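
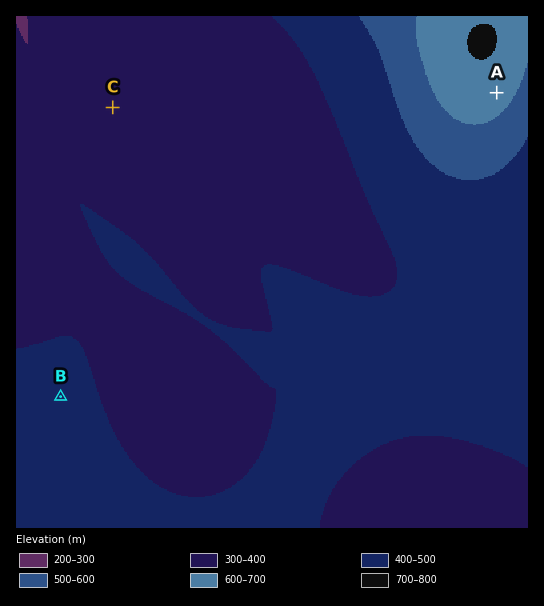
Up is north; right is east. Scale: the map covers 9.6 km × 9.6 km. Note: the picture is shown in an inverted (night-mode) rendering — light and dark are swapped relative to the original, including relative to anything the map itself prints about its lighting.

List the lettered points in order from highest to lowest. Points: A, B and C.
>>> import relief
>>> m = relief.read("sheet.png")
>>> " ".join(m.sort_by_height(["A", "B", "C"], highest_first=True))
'A B C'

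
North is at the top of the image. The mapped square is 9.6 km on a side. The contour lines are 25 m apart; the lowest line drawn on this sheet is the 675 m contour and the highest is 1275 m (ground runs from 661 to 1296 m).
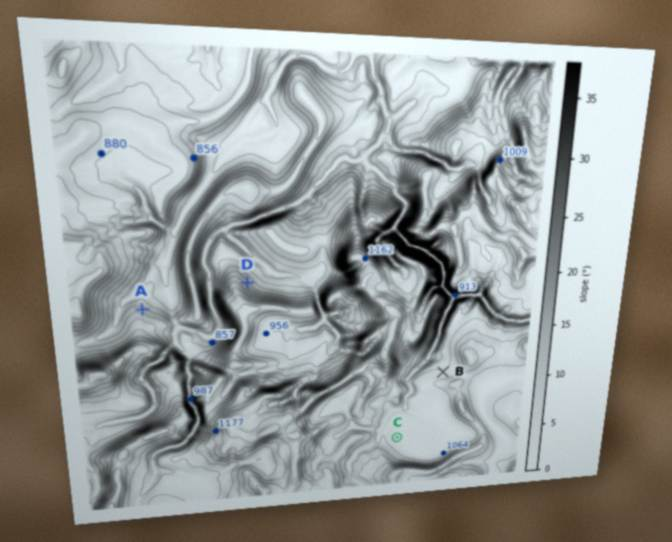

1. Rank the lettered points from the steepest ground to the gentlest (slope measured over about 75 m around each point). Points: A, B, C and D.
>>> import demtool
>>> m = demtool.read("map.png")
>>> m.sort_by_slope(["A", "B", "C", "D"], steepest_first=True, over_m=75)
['D', 'A', 'B', 'C']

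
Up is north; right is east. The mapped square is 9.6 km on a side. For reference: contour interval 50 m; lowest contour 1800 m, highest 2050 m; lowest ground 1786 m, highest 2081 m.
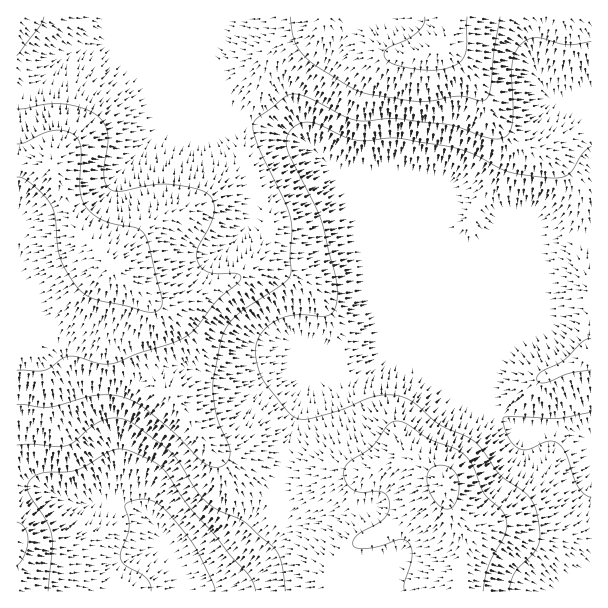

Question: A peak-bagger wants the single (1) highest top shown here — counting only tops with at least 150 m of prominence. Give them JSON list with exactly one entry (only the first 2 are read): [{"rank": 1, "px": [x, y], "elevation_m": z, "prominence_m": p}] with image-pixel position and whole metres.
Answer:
[{"rank": 1, "px": [110, 267], "elevation_m": 2081, "prominence_m": 295}]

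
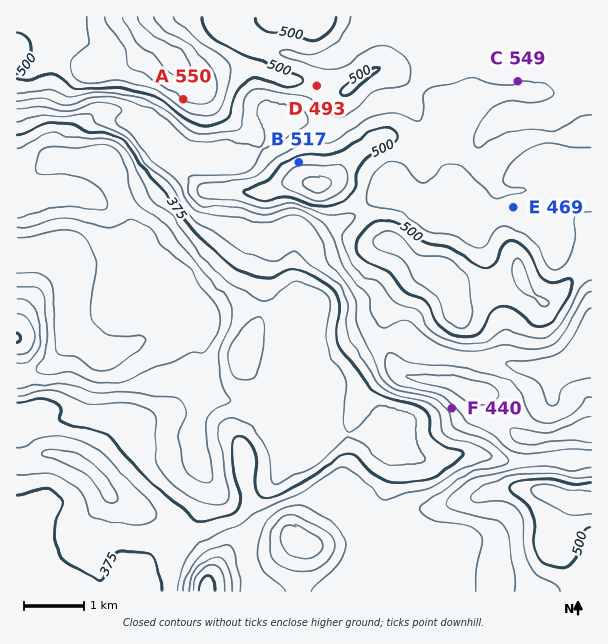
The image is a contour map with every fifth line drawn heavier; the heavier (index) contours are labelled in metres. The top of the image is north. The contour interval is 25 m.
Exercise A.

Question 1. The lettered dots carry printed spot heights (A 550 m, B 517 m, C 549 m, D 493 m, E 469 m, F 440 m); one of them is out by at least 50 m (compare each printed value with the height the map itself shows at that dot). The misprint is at C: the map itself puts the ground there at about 474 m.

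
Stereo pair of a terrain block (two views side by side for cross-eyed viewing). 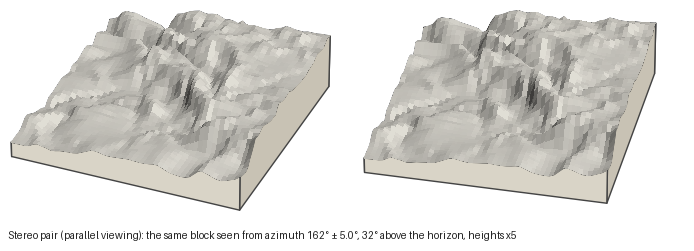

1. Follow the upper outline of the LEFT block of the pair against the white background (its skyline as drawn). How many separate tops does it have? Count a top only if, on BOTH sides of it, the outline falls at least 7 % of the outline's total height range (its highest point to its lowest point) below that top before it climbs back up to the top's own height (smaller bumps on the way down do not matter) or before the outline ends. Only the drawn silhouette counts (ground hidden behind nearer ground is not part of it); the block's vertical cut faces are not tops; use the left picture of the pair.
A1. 2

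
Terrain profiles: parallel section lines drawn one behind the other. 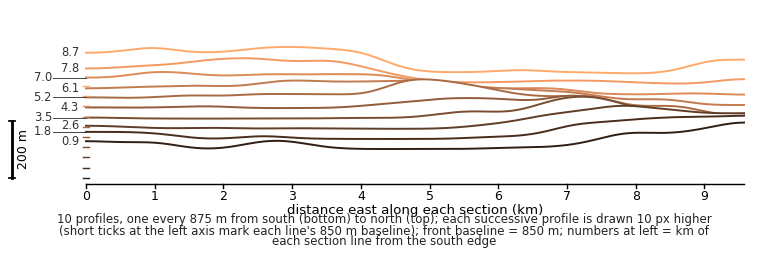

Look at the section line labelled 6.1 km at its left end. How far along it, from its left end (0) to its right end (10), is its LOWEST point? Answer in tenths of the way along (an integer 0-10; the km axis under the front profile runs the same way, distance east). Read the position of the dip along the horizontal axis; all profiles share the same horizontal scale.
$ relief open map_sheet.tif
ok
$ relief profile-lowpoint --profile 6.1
10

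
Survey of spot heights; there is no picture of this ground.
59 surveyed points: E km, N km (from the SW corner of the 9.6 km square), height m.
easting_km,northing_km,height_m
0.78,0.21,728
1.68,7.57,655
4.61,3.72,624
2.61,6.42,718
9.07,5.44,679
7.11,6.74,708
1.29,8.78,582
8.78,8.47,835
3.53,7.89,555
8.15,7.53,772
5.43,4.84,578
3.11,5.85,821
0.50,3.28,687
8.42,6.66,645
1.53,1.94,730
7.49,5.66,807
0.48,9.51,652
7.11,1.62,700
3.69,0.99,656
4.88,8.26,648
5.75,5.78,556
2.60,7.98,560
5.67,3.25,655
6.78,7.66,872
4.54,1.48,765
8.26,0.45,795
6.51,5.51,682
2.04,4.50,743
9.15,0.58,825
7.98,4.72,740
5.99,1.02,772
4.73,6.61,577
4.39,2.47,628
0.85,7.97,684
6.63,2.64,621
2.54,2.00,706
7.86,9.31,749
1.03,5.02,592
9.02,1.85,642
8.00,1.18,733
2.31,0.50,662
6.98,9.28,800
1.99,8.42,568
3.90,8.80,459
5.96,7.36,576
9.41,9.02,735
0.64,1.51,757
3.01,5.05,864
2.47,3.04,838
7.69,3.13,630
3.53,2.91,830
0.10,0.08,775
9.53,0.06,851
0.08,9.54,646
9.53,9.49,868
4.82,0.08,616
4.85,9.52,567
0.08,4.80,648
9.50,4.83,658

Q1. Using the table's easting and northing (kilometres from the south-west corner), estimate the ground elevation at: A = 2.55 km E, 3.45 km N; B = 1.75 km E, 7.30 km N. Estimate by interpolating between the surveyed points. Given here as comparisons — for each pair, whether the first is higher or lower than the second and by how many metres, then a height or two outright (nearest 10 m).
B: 190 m lower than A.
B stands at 640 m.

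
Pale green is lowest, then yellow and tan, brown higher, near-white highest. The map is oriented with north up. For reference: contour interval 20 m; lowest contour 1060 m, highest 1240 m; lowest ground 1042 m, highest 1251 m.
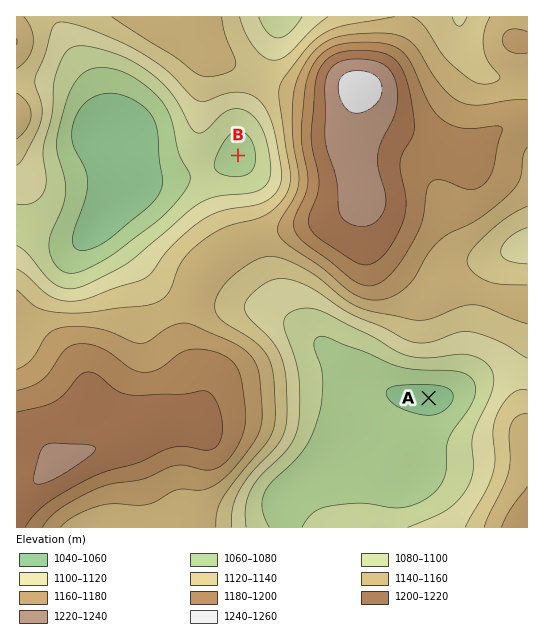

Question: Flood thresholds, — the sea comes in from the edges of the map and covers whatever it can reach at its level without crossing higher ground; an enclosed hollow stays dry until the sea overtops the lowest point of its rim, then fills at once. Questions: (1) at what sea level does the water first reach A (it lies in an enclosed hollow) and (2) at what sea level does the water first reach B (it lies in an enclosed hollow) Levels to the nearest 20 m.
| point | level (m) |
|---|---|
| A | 1080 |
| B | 1100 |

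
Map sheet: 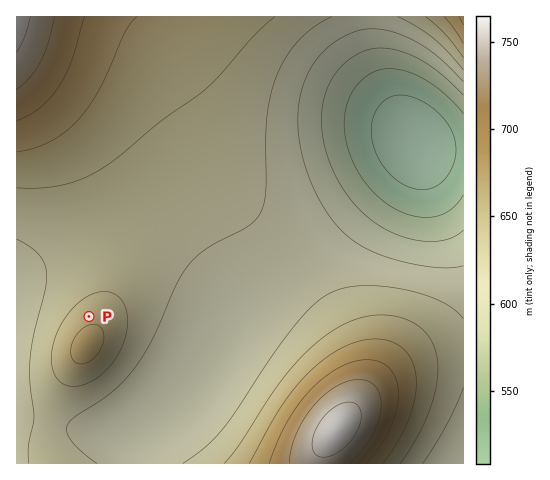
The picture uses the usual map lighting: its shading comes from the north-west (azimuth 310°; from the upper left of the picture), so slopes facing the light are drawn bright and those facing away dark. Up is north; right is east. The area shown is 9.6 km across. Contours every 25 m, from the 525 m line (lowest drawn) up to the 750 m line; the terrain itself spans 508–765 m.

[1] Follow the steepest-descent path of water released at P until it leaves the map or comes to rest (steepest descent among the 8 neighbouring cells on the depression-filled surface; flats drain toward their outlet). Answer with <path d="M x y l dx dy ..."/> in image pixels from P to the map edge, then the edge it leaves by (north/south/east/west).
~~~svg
<path d="M89 316l-30-30-42 0"/>
exit: west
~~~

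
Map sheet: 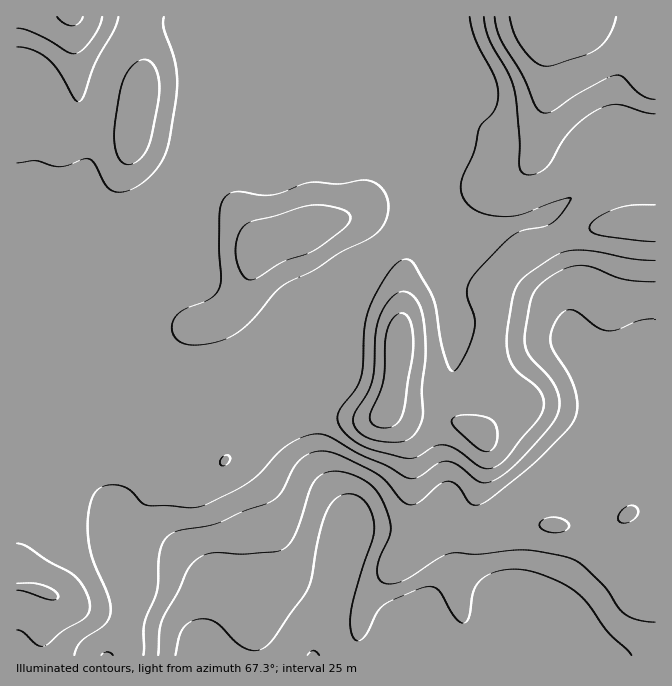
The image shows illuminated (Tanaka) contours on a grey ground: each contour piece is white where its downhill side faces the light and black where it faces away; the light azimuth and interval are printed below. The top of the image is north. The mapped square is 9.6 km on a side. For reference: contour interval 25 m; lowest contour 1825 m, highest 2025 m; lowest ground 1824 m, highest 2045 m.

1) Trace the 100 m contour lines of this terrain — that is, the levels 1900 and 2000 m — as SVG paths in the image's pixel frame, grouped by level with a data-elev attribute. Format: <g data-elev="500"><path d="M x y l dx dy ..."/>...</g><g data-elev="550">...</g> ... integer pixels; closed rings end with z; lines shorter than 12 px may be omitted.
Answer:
<g data-elev="1900"><path d="M101 655l6-3 6 3"/><path d="M143 655l1-30 13-35 3-38 4-10 6-8 10-4 37-6 25-12 30-11 10-9 10-22 6-9 9-6 11-4 9 0 10 3 38 19 12 9 15 19 6 4 6 0 4-2 20-18 10-4 6 2 4 4 12 16 5 2 7-1 12-8 42-34 31-32 8-12 2-13-2-17-7-15-15-23-3-8 2-14 8-13 7-5 7 0 23 17 12 4 10-2 21-9 15-1"/><path d="M548 532l14 0 6-4 1-3-2-3-6-4-7-1-7 1-5 2-3 5 2 3z"/><path d="M620 522l5 1 9-3 4-6-1-6-7-3-6 4-6 6 0 3z"/></g><g data-elev="2000"><path d="M377 427l10 1 8-3 5-5 4-10 9-67-3-21-3-7-3-2-6 1-4 4-7 14-4 50-13 35 2 6z"/><path d="M17 28l17 5 16 8 17 11 8 2 7-4 10-11 7-12 3-10"/><path d="M495 17l2 11 4 12 21 35 13 31 7 6 5 1 5-2 28-19 25-13 10-4 9 2 18 18 13 4"/></g>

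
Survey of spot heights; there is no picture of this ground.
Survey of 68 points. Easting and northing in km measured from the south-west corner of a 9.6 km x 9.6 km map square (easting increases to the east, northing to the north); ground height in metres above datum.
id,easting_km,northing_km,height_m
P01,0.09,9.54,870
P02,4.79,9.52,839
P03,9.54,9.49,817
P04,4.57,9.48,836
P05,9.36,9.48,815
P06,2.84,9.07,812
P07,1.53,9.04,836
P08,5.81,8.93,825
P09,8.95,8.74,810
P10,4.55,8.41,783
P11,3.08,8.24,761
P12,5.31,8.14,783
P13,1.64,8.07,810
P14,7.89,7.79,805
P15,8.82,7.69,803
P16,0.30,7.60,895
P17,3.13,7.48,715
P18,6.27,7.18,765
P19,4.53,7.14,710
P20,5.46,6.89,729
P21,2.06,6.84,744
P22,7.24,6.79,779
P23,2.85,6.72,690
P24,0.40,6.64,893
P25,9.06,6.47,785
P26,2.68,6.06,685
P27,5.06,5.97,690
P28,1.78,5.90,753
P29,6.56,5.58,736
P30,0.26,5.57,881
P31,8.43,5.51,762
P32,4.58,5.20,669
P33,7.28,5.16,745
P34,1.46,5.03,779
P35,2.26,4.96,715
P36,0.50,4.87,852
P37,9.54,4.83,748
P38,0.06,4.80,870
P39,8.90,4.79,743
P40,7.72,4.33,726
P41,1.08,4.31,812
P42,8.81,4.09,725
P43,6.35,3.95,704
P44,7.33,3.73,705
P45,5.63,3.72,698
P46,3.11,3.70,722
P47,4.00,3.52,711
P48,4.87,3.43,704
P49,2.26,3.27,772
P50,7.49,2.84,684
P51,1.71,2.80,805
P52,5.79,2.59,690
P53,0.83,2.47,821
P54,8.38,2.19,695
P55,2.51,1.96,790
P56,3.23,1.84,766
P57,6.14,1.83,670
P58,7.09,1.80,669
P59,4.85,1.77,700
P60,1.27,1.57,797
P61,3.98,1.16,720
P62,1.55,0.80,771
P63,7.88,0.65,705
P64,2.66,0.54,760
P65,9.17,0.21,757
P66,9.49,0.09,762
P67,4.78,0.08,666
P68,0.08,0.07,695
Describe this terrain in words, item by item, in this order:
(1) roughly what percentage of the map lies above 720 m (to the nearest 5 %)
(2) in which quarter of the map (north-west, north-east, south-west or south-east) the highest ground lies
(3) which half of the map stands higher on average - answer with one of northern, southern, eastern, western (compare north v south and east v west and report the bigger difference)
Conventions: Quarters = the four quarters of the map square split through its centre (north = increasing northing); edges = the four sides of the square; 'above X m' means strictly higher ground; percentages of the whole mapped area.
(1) Ground above 720 m makes up about 65 % of the sheet.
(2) Look to the north-west quarter for the highest ground.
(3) Taken as a whole, the northern half is higher than the southern.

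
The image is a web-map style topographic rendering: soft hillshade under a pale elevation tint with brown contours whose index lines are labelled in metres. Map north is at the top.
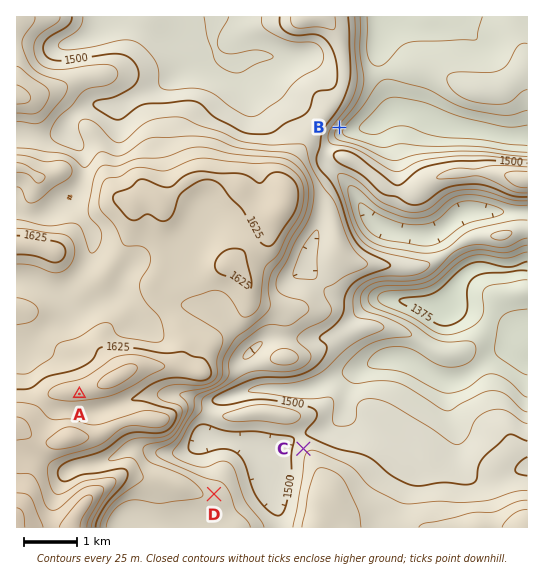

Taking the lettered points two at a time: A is higher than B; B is lower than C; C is lower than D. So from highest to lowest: A D C B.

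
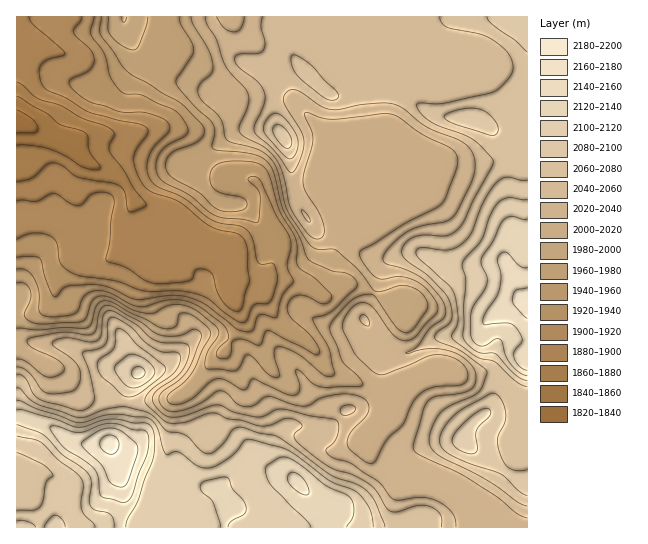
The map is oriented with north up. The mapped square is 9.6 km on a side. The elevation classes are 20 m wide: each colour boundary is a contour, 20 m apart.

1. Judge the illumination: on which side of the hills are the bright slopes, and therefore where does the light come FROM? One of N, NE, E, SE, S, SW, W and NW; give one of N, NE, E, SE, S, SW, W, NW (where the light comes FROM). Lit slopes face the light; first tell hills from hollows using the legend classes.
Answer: SE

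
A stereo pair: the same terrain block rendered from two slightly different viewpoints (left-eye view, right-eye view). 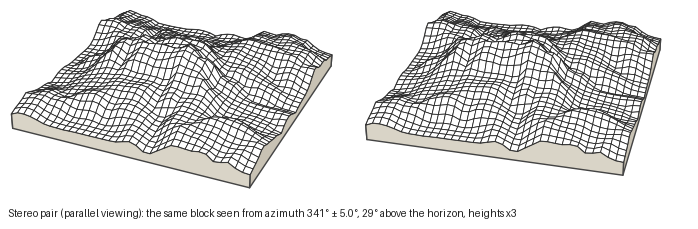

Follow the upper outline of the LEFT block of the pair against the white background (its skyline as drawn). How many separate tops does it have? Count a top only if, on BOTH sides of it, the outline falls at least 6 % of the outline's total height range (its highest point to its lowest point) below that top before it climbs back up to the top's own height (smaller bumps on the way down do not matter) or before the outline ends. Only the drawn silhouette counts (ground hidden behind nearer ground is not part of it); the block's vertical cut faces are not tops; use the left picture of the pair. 2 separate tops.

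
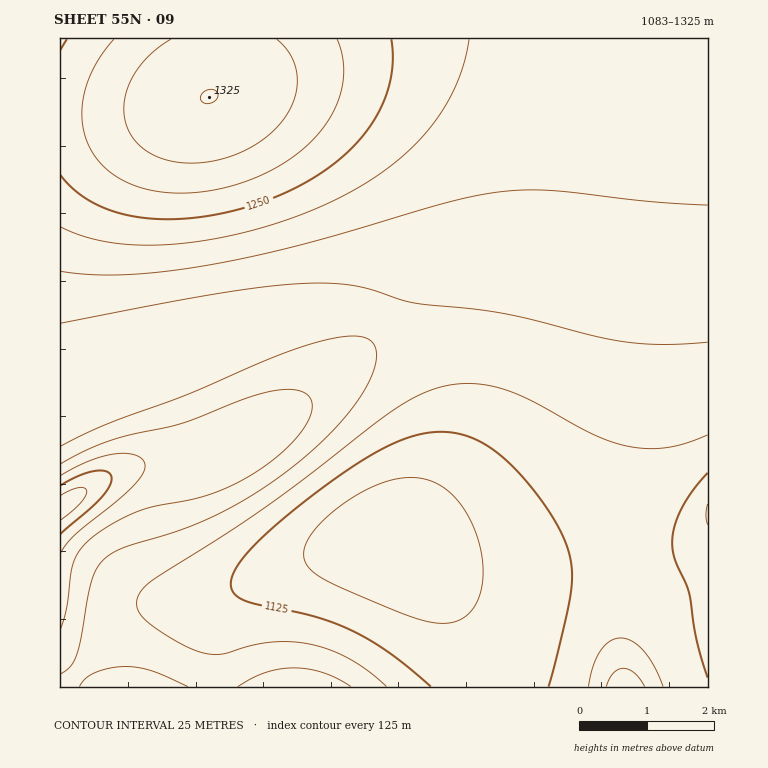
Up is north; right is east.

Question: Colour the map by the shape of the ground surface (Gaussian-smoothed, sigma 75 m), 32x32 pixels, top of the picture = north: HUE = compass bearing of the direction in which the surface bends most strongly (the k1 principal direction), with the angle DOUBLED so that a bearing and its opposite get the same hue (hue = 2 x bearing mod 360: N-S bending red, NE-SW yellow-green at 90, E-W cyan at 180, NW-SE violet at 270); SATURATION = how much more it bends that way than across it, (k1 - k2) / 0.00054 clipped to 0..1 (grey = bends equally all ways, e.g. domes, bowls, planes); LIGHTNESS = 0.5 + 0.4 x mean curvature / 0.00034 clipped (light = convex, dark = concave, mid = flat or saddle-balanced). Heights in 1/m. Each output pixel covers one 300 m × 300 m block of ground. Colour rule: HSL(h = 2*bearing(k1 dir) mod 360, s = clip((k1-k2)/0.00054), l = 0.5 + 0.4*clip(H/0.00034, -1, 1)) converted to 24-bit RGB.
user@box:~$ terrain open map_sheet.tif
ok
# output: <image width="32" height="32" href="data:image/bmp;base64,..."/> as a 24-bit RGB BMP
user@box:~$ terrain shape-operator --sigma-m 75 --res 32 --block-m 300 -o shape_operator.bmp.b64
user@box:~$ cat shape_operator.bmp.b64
<image width="32" height="32" href="data:image/bmp;base64,Qk02DAAAAAAAADYAAAAoAAAAIAAAACAAAAABABgAAAAAAAAMAAATCwAAEwsAAAAAAAAAAAAAQ5x1V5p2bJZvhpR3jI57hIB8dnSBaWuCaHKEcpB8e5R3iZZ6lZV6kod5j3Z2jHF9im2DiGuGhWyGgm+EgXODgXaCf3eBenWBbW2EWmuMS66orex+15JjmkWVfFyJe2+CPqCDTZZ+ZJBxfY9wiIx0g4F3eHV7bG58bYCCcI91eZFzhpJ2kZF3j4N2jXNzim95iG1/h2yChW6DhHGDgnSCgXeBf3iAeneAcXaCZIKLWap4pdBgu3hTk1Z9hWaGf3OBRZ+ZS4+KYId0d4lrhYptg4NveXhyb3V2bIZ0bY1ud45wg45yjY1zjIBzinJxiG92h217hW1/hG+Ag3KAgnV/gXh/gHl/e3p/dX2BbomCZZ9loLFio3hejWV1hW+AgXaAVIOYT3aFYXx1doNog4hmgoNneXtqbH5qaIlpbItpdYtsf4tviYlxiH5xhnNwhW90hW55hG98g3F9gnR9gXZ9gHl9f3p9fHx+eYF+c4h5eZZtmJ1qlXxqiW91hHV/gnmBYGCOVVh/ZW9ze39mhYdigoRidYFlaodkaIlja4lkcYlneohqgoVthH5vg3Vwgm9ygnB2gnF5gnN7gXV7gXd7gHl7f3t7f398eoF6eYd2gY9ykZJxjYFyhXh3gnuDfnuFZ19zZld4dGd3f3hthoRpgodod4hlb4hhaoleaYhebYdhc4VkeYNpgIBtf3hvf3Jwf3F0gHJ3gHR5gHZ6gHh6gHp6gH17gIB8foN6f4d4hYx2jY10ioZ2g4V7eoeGd4OQVmNKVGRgZ3FxfnhyiH9wiodshIpneIphb4ldaohaaYdba4RfcIFjdn5pe3xue3dxfHRzfXR1fnZ3f3d4gHp5gHx6gX97gYJ7gYR7goZ5hol4i4p3i4t2gIx1b5J4Zp6WbnxGO25LTXlian1whXx2jn1zjoVuiYxoeotib4lcaIdaZYRbZ4Fea35kcHtpdXpveXpze3h1fXl3fnp4f3x6gX57gYF7goN7goR7g4Z6h4h5ioh4jYp3jJNydp5jS6te9qXfTZClPI+EUoqEcn6Gj3qFlXh6koB1jo1ve4pnbYdhZIRdYIFdYX5gZXxlantqcHpvdXt0enx3fX15f396gYF7gYJ7goN7goR7hIV7hoZ6iIV6jIZ4l45zpKdkfrhA/8zy+sz/Z1fXRnatXHebf3SYoHucoX2PmH2AjYd6e4dyaoVpY4NmYYBnYn5qZn1ta31wcH1zdH11eH53fH95foF6gIJ7gYN7goR7g4V7hYV7hoR7ioJ7lYJ3qohuw51Wwa1Z/qPW/ZT/mWDcWVW6bGaqlXersX+xroKkoYOYkYKPfIaHcIV+aYN5ZYF2ZYB2aH92bH92cX93dX94eIB4fIF6foJ7gIN8gYR8g4V8hIV8hYR9hoF9jn17onZ1wW1sN48rqq5H02uP3G/UoGTIe2S2hnGvo321uoS9u4e5qYOtlH+ffXmTcX2MbIGHaYSFaYOBa4J+b4F8c4F7doF6eYJ6fIN7foN8gIR8goR9g4R9hIR9hIJ+h359knqArXWIO4k6TYw4h5ZMpmRjrWuhlGyphXGlkHqnqIKxvYa9voO/rn61mXqog3WccHCTbXiMbH2IbIGFb4SEcoOAdYN+eIN9eoN8fYN8f4R9gYR9goN+goN+g4J+g4B/h36AlHuHWIZYUYdLWohIc4lTiYRmiXJ5hHiLhXyPlYCYpoGgs3+quH2zr3mznHaqiXKfeHCWb3KPb3mKcH6Hc4KFdYSDeIOAeoN+fIN9foN9gIN+gYN+goN+goJ/goF/gn9/hn6Cb4NrZoRhX4VYYYVUaYVYcoNhdoFreoFzhoV5j3t8nXuJqHmWrHehqnWpnHOkjHKcfnGVdHGPcneKdH2HdoGFeISEeoOBfIN/fYN+f4N+gIN/gYJ/gYJ/gYF/gYCAgn+AfYF0doJub4JnaYNgZoRbZ4RaaoRdb4RhdoVmg4hsjYJxlXR0nHSDoHSQoHOZmnOcjHOWgXSReXWMdniIeH2GeoGEe4OEfIOBfoOAfoN/f4J/gIJ/gYGAgYGAgYCAgYCAgoB2gYJ0e4FwdYJqb4Jka4NfaYNcaoRcboVddoZggYhli4Vrj3pvk3F1lXOClXSLk3SRi3WQgneMfXiJeXqGe36FfIGEfYODfoOBf4KAf4KAgIGAgIGAgYGAgYCAgYCAhHx2g351goBzf4JweYJsdIJob4NjbYNfbYRdcIVedoZgfodkiIdpiX5ui3ZxjHR5jHaCi3eIh3mJgnqHfnuGfHyEfX+DfoGDfoKCf4KBf4KAgIGAgIGAgICAgYCAgYCBhnl2hXp1hHx0g39zgoJxfYJud4Jqc4NncINjb4RhcYVhdYVje4VmgoVqhYJvhXxzhnh3hnl9hXuChHyFgX2Ef32Dfn+DfoCCf4GCf4KCgIGBgIGBgIGBgICBgICBgICBh3Z2h3h1hnl1hXx0hH90g4JzfoNweYNudYNrcoRocIRmcYRmdIRoeIRqfINugINygoF2gn55gXx8gX2AgX6Bf36Cf3+Cf4CCf4GCf4GBgIGBgIGBgICBgICBgICBgICBiHZ4iXZ2iHd2h3p2hn12hYB2hIR1foNzeYNxdYRvcoRtcIRscIRscoRtdINveINyeoJ1fYF4foB7f4B9f4B/f4CAf4CBf4CBf4GBgIGBgIGBgICBgICBgICBgICBgH+BinZ8ind6ind5iXh3iHt4hn95hYJ5goR4fIR3d4R0c4RycYVxcIVxcIVxcYRycoN0dYN1d4J4eoF6fIF8fYF+foGAf4GBf4GBf4GBf4GBgICBgICBgICBgICBgICBgH+Bi3eBi3h/i3l+i3p9int7iH58hoF9hYV9f4R8eoV5d4V5dYZ6c4Z6c4Z6c4V6c4V6dYR7d4N8eIN9eoJ+fIJ/fYGAfoGAfoGBf4GBf4GBgICBgICBgICBgICBgH+BgH+BjHmGjXqFjXuEjXyDjH6Cin+BiIGBhoSCgoWBfoaAe4eAeIeBdoiBdYeBdIeBdIaAdYaAdoWAeISAeYOAe4OBfIKBfYKBfoGBf4GBf4GBf4CBgICBgICBgICBgH+BgH+BjXqLjnuKjn2Jjn6JjoCIjYKHi4OHiIWHhYaHgoeHfoiHe4mHeImHdomHdYiGdYiGdYeFdoaEd4WEeYSDeoODe4OCfIKCfYGBfoGBf4CBf4CBf4CAf3+AgH+AgH+BgH+Bi3uNjn2Oj36PkICOkIKOj4SNjoWNi4aMh4aLhIeKgYiKfoiKe4iKeIiKd4eKdoeJdoaIdoWHd4SFeIOEeoOEe4KDfIGCfYGCfoGBfoCBf4CBf4CAf3+AgH+AgH+AgH+Ah3yNin6PjYCQj4KRkYOSkYWSkIaRjYeQioaOhYWNgoWNf4WMfYWMeoWLeISKd4OJdoOId4KHd4KGeIGFeoGEe4GDfICCfYCCfoCBfoCBf4CBf3+Af3+Af3+AgH+AgH+AgnyMhn6OiYGQjIORj4WSkIaTkIeTjoeSjIeRiIWQhIOPgYKOfoKNe4GMeYGLeICKd4CJd3+HeH+GeH+FeX+Ee3+DfH+CfX+CfX+Bfn+Bf3+Bf3+Af3+Af3+AgH+AgH+AfnyLgX+NhYGOiYOQjIWRjoeSj4eTj4eTjoeSi4aRiISQhIGPf3+OfH2Nen2LeXyKeHyJeHyHeH2GeX2Fen2Ee36DfH6CfH+CfX+Bfn+Bfn+Af3+Af3+Af3+Af3+AgH+AfICKfoGLgYGMhYSNiYaPjIeQjoiRj4eSj4eSjYWSi4SRiIGQhH+OgH2NfXuMenmKeHmJeHmHeHqGeXuFenyEe3yDfH2CfH6BfX6Bfn6Bfn+Af3+Af3+Af3+Af3+AgH+Ae4OIfYSJgIWKg4aLhYaLiYeNjIiOj4ePj4aQj4WQjYOQi4GPiH+OhX2NgXuLfnqKfHmIe3iHenmGenmFenqEe3uDfHyCfH2BfX6Bfn6Bfn6Af3+Af3+Af3+Af3+AgH+AeoaHfIeIfoiIgYiIhIiIh4eJioeJjIaKjYWLjoSMjoKNjoCOi36NiHyMhXuLgnqJgHmIfnmHfXmGfHmEfHqDfHuDfHyCfXyBfX2Bfn6Bfn6Af3+Af3+Af3+Af3+AgH+A"/>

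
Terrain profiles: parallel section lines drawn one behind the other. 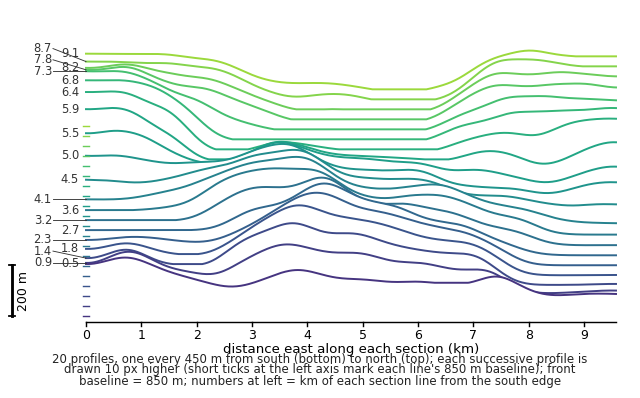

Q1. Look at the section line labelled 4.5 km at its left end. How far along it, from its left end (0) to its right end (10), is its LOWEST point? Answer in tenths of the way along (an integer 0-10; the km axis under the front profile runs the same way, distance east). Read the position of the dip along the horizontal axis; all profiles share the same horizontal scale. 9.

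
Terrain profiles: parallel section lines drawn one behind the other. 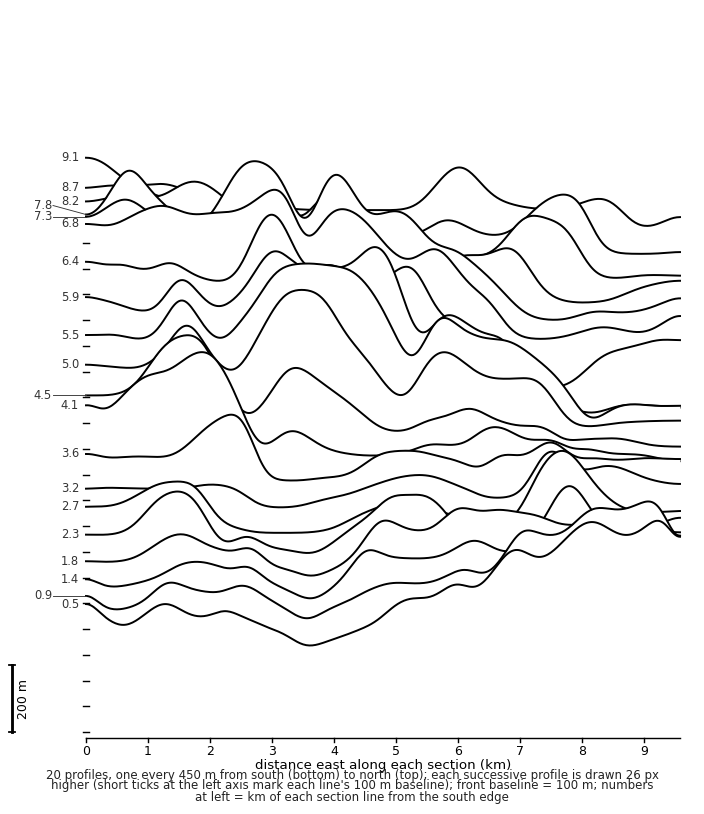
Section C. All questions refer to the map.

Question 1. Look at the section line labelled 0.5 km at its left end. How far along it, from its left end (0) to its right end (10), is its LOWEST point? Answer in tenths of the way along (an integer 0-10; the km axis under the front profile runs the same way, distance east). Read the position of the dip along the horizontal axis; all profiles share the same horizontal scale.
4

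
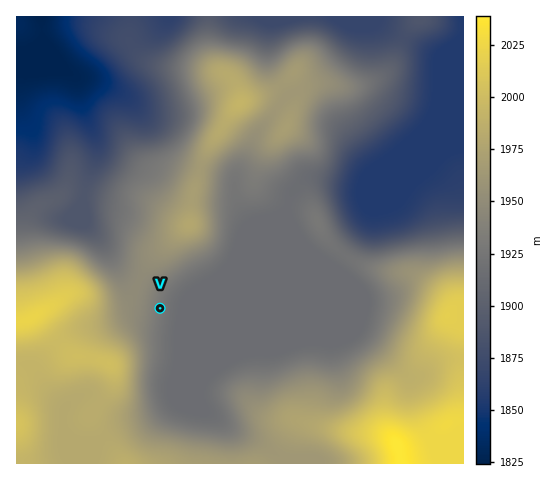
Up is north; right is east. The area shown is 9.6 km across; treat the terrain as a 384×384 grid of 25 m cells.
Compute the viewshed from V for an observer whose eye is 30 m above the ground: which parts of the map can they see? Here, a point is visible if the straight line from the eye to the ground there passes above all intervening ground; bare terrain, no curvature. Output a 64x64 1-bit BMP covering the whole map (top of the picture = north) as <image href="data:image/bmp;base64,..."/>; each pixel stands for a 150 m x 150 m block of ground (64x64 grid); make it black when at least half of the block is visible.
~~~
<image width="64" height="64" href="data:image/bmp;base64,Qk0+AgAAAAAAAD4AAAAoAAAAQAAAAEAAAAABAAEAAAAAAAACAAATCwAAEwsAAAIAAAAAAAAA////AAAAAAAAAf///AD+AAAD///4APwAAAP///gAfAAAA///+Af8AAAD///4H/wAAAH///x//HAAAP/////8/AAA//////h+AAD/////+D8AAP////f4HwAA////9/gfAAD/////+D8AAf/////8fwAB//////+fAAP//////94AD////////gA////////+AH////////4Af////////B4////////4Dz////////gH////////+AP////////8AH////////wAf////////gB+///////8AHx///////wA+H///////ADwf/////8MAGA/////HwAAAB////4DAAAAD/H/+AAAAAAP4f/wAAAAAAfA//AAAAAAAAD/4AAAAAAAAH/gAAAAAAAAf+AAAAAAAAB/wAAAAAAAAD/AAAAAAAAAP8AAAAAAAAA/wAAAAAAAAB/gAAAAAAAAH/AAAAAAAAAf8AAAAAAAAB/gAAAAAAAAH8AAAAAAAAAPgAAAAAAAAA4AAAAAAAAABAAAAAAAAAAEAAAAAAAAAAAAAAAAAAAAAAAAAAAAAAAAAAAAAAAAAAAAAAAAAAAAAAAAAAAAAAAAAAAAAAAAAAAAAAAAAAAAAAAAAAAAAAAAAAAAAAAAAAAAAAAAAAAAAAAAAAAAAAAAAAAAAAAAAAAAAAAAAAAAAAAAAA=="/>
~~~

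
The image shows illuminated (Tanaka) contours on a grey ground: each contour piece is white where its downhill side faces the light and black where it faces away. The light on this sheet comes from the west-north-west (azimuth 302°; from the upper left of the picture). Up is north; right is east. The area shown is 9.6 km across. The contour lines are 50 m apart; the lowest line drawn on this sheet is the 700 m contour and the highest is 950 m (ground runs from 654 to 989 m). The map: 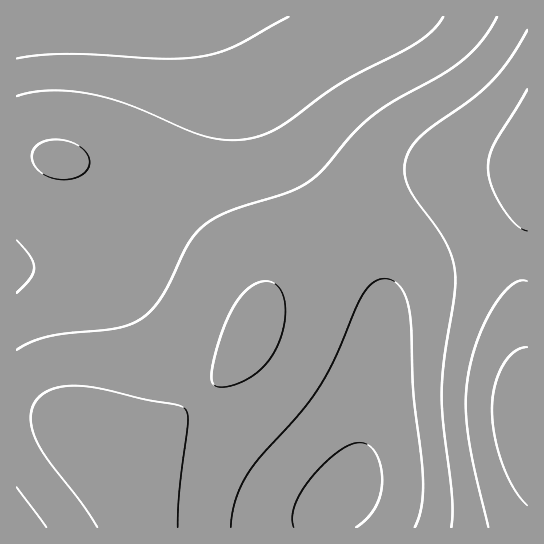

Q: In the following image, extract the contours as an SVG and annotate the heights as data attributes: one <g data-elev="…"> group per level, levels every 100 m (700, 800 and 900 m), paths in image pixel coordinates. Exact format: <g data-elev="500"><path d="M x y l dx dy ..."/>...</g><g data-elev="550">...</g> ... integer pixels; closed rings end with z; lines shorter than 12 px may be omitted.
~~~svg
<g data-elev="700"><path d="M289 17l-55 30-16 6-18 4-38 2-96-5-27 1-22 3"/></g><g data-elev="800"><path d="M231 527l4-26 12-27 12-16 37-40 18-23 19-33 29-67 11-12 5-3 7-1 9 2 8 8 5 13 3 15 3 76 10 89-2 25-6 20"/><path d="M17 487l29 40"/><path d="M58 179l13 0 12-5 6-8 0-9-7-9-12-6-15-3-13 3-6 4-3 5-1 6 1 6 4 6 6 5z"/><path d="M497 17l-14 22-17 18-21 16-51 28-21 14-18 16-30 37-15 13-23 12-61 20-23 13-8 8-7 11-27 53-9 12-10 8-12 6-13 4-51 5-20 4-16 5-13 8"/></g><g data-elev="900"><path d="M527 281l-8 0-8 4-9 10-9 13-16 33-9 36-2 26 2 31 6 35 14 58"/><path d="M527 89l-33 54-4 12-2 12 3 19 10 20 14 18 7 5 5 2"/></g>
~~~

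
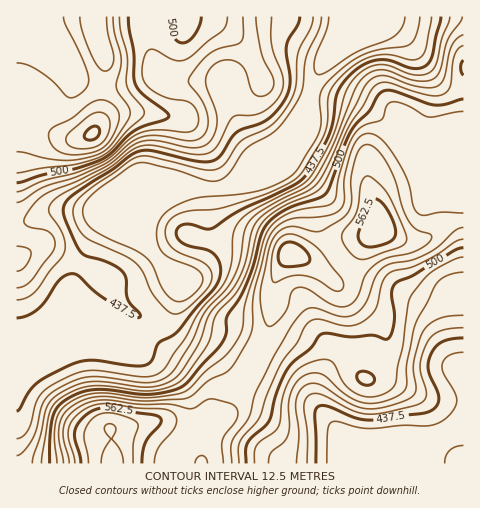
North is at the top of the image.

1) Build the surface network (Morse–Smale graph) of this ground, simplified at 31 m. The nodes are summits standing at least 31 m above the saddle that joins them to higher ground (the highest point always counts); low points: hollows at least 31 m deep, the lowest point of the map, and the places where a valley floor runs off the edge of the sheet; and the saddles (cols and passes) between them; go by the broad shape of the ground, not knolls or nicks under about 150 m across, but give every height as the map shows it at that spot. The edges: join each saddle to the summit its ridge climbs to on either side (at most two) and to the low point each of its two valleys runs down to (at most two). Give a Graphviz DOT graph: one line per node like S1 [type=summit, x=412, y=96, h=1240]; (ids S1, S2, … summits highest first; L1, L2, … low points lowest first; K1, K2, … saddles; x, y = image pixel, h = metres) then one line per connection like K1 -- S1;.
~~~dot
graph terrain {
  S1 [type=summit, x=113, y=461, h=592];
  S2 [type=summit, x=381, y=227, h=574];
  S3 [type=summit, x=92, y=133, h=565];
  L1 [type=low, x=354, y=36, h=396];
  L2 [type=low, x=383, y=449, h=419];
  K1 [type=saddle, x=243, y=386, h=531];
  K2 [type=saddle, x=382, y=361, h=496];
  K3 [type=saddle, x=17, y=334, h=436];
  K1 -- S1;
  K1 -- S2;
  K1 -- L1;
  K1 -- L2;
  K2 -- S1;
  K2 -- S2;
  K2 -- L2;
  K3 -- S1;
  K3 -- S3;
  K3 -- L1;
}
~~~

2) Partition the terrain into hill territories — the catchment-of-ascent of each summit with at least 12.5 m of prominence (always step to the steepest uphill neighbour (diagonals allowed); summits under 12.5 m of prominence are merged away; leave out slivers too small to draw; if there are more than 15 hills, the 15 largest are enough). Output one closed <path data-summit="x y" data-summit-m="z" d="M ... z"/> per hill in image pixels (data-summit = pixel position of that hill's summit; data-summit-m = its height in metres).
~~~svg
<path data-summit="113 463" data-summit-m="592" d="M175 302l-7 18-20 16-14-3-118 1 1 130 447-1 0-70-16-26-49 0-13-3-21-12-16 0-8 2-16 17-8 20 1 14 9 13-11-10-7-4-37-5-38-18-15-20-11-11-26-14-7-8-1-15z"/><path data-summit="92 133" data-summit-m="565" d="M335 16l-188 0 0 13 4 26 5 15 5 6-7 0-31 10-25 0-20-6-14-19-30-29-8-14-9-2-1 206 12-1 25-10 38 0 53-22 76 0 17-6 8-15 21-21 10-5 11-10 22-30 5-20 17-37 5-21z"/><path data-summit="291 255" data-summit-m="572" d="M308 102l-21 30-11 10-10 5-21 21-8 15-12 5-19 1 3 53-6 17-10 15-28-9 13 29-4 19 1 15 7 8 26 14 11 11 11 16 7 7 35 15 37 5 13 10-5-12 2-19 12-20 10-9 8-2 16 0 21 12 13 3 49 0 15 26 0-10-27-70-10-9-17-9-39-15-19-11-14-14-11-16-7-16-1-19-3-9-12-16-13-12 20-51 0-12z"/><path data-summit="381 227" data-summit-m="574" d="M315 79l-6 19 1 18-20 51 22 23 6 14 0 13 4 13 17 26 19 18 51 21 17 9 10 9 27 73 1-240-58-8-43-33-42-17-4-3z"/><path data-summit="17 258" data-summit-m="478" d="M192 189l-48 0-53 22-38 0-25 10-11 1-1 111 127 1-17-8-29-22-23-21 0-4 21-44 7-9z"/><path data-summit="95 17" data-summit-m="548" d="M146 16l-121 1 9 15 30 29 14 19 20 6 25 0 31-10 7 0-5-6-5-15z"/>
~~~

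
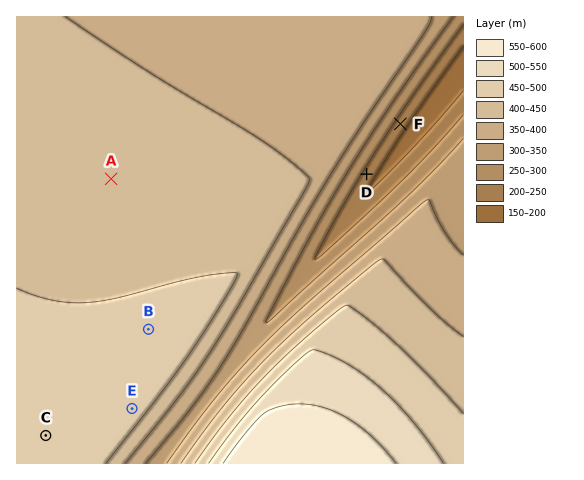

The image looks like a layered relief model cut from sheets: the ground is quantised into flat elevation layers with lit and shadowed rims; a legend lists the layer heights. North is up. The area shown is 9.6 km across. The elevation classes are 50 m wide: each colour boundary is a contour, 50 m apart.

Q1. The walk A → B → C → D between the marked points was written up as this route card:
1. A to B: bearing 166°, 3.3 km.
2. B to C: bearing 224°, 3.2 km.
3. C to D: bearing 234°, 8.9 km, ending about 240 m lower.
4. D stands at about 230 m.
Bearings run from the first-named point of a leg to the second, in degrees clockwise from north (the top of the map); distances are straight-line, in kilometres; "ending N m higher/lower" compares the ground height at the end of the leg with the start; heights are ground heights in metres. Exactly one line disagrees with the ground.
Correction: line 3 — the bearing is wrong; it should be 051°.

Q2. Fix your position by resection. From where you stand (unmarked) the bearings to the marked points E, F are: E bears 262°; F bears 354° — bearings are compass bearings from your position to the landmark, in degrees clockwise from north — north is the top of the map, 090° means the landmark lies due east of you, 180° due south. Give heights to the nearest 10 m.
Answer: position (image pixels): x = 426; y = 367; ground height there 450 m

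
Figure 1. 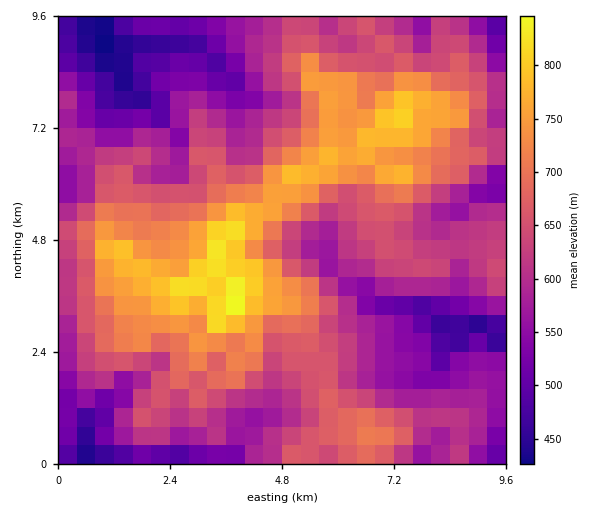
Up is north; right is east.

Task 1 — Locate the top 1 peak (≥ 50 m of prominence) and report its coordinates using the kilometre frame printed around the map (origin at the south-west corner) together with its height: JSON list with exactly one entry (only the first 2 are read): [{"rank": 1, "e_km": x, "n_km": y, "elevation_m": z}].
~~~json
[{"rank": 1, "e_km": 3.59, "n_km": 3.24, "elevation_m": 865}]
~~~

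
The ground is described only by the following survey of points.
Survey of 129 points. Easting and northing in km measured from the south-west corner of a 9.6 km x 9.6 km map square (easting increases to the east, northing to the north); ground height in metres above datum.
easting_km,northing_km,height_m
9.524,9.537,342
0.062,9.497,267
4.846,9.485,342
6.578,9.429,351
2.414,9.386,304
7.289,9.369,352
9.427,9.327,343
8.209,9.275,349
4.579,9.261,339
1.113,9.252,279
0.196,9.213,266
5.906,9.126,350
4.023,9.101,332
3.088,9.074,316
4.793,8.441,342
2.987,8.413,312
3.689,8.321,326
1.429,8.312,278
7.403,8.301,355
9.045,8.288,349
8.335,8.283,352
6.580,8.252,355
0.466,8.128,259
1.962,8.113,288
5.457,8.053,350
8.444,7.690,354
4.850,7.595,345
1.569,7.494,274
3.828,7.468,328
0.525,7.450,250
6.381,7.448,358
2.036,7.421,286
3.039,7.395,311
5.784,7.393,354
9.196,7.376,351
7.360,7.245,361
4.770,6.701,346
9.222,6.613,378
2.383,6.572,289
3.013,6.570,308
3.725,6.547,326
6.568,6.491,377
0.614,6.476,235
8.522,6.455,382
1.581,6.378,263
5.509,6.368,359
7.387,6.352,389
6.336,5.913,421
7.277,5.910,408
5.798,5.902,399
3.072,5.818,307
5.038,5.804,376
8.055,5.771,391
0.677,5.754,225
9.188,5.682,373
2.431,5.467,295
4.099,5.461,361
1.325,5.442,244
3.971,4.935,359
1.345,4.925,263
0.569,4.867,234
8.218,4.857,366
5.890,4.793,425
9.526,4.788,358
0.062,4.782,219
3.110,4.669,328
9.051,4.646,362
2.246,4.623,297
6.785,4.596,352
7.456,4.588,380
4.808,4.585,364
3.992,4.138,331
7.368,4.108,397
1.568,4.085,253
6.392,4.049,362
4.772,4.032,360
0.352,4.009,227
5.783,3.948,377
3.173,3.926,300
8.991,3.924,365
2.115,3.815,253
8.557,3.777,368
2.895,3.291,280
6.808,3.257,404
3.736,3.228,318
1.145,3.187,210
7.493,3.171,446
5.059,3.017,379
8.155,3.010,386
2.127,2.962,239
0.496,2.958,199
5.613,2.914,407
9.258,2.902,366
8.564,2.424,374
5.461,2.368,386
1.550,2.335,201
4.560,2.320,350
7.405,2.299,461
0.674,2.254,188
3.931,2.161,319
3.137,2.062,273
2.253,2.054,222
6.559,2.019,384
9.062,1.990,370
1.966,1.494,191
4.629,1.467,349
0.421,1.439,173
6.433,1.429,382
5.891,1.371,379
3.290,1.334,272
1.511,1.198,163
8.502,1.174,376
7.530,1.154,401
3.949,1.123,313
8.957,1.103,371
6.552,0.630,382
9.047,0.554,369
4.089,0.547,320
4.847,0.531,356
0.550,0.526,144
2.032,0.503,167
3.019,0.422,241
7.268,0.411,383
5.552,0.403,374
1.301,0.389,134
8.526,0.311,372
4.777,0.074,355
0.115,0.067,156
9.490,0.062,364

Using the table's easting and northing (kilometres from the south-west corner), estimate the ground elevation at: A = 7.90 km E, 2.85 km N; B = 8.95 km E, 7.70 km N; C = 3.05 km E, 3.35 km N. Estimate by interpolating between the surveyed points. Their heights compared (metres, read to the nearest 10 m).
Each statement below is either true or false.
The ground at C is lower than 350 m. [true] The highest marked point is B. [false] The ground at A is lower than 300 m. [false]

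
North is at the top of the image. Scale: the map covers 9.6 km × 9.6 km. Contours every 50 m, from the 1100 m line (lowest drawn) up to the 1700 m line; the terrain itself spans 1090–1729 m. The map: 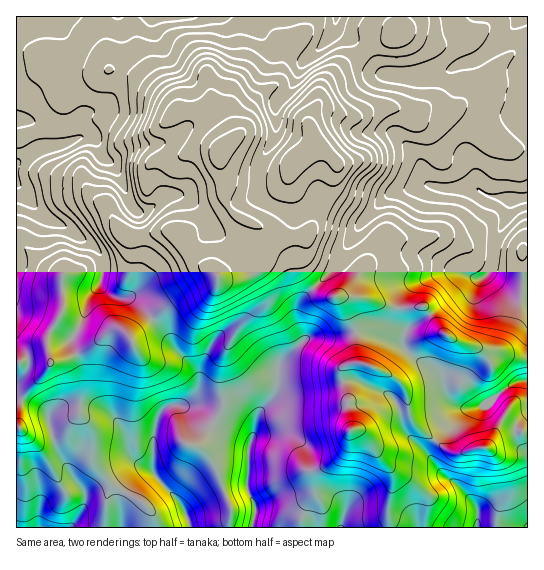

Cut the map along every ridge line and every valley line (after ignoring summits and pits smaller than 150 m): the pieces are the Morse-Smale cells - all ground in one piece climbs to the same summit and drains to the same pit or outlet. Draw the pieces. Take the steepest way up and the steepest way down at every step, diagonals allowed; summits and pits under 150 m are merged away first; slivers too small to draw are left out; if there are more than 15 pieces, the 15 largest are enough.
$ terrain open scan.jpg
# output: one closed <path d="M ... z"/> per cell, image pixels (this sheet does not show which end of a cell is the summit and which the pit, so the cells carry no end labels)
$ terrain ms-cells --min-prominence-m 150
<path d="M267 229l-2 1 2 12-3 21-7 9-18 7-21-2-4 6-33 13-24 17-27 24-7-6-8-2-6 3-19 16-23 11-16 4-4-7-12 0-19 7 1 165 372 0-1-23 5-24-1-8-23-34-8-8-8-2-2-3-3-29-5-15-2-12 4-5 9-2 16 2 27 14 8 11 4 25 7 11 38 27 8 0 13-5 11 0 9-13 7-6 26 2-1-72-13-2-19-6-9 0-39-15-10-10-12-19-30 1-32-11-38-1-17-14-7-11 0-16 7-18-23 0z"/><path d="M399 16l-382 0-1 346 3 1 16-7 14 1-2-16 11-22 15 12 20 9 8-1 13-10 7 0 9 8 27-24 24-17 33-13 3-4 0-4 23-21 12-29-15-9-12-14-1-27-5-16 0-8 21-17 4-7 3-14 6-11 20-15 5 1 17 17 14 19 3-11 7-11 1-11 4-8 15-15 18-9 18-15 20-7 4-3 1-7z"/><path d="M527 16l-126 0-2 18-4 3-20 7-18 15-18 9-15 15-4 8-1 11-7 11-3 11-14-19-17-17-5-1-11 6-14 17-4 17-4 7-21 17 0 8 5 16 1 27 12 14 15 9-12 29-23 23 4 2 18 0 22-10 3-6 3-21-2-14 10 7 10 2 22-1-6 19 0 16 7 11 11 11 10 4 34 0 32 11 30-1 12 19 10 10 39 15 9 0 19 6 13 2z"/><path d="M361 363l-16 2-4 5 0 5 7 22 0 13 4 19 9 2 8 8 23 34 1 8-5 24 2 23 138-1-1-95-25-3-7 6-9 13-11 0-13 5-8 0-38-27-7-11-4-25-8-11z"/><path d="M59 319l-8 11-4 11 4 22 26-8 13-7 10-9-7 1-14-5z"/>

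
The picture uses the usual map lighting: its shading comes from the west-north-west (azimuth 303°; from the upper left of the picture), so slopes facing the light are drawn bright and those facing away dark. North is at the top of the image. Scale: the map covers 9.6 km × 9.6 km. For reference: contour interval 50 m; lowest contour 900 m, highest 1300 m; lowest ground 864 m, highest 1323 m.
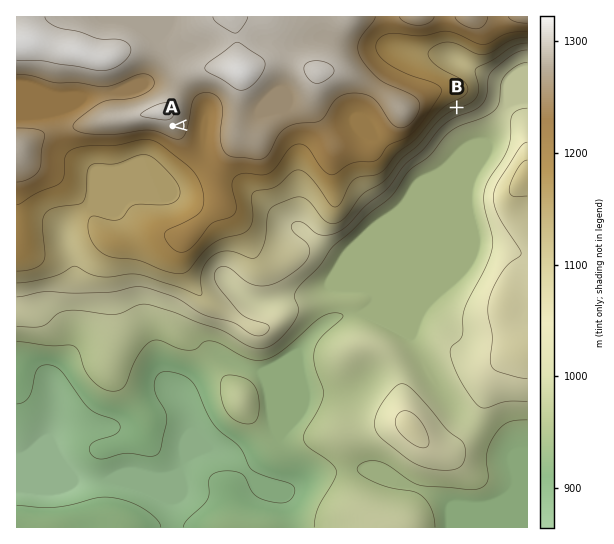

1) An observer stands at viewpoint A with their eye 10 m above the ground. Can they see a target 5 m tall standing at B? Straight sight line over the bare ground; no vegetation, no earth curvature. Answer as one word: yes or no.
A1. no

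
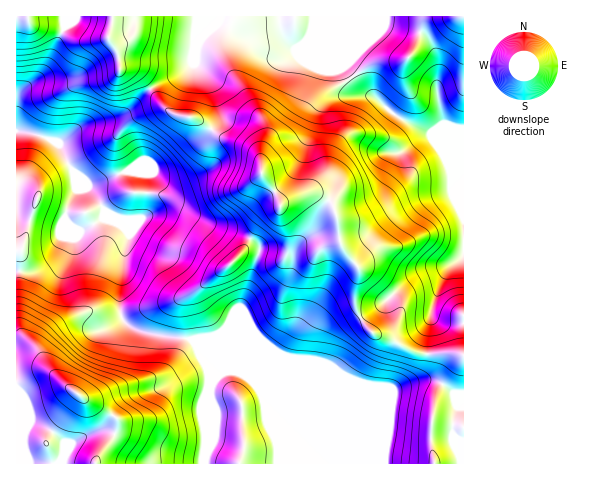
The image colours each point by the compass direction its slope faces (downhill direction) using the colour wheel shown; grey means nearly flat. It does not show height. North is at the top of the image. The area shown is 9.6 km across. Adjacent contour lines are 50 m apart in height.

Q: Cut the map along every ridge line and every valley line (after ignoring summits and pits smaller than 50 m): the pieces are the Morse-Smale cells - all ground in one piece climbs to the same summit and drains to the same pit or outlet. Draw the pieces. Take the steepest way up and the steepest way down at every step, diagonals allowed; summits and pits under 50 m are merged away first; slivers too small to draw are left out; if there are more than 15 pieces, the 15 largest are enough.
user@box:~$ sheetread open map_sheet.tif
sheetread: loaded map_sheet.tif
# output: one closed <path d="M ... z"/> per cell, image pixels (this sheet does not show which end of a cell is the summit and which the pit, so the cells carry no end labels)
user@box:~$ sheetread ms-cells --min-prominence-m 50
<path d="M151 88l-28 27-36 9-26 18-6 0-24-9-15-1 0 139 18 1 13-6 7-7 6-9 7-29 6 6 9 4 19-11 4-9 24 23-9 54 0 24 3 9 8 7 12 4 47 7 16 19 29 12 14 8 7 7 7 13 3 16 11 30 1 20 185 0 1-108-8-3-38 0-25-13-19-7-9-8-9-18 0-21 3-17-19-26-2-22-6-18-13-9-13-1-26 11-3-9-15-20-1-14-8-11-35-15-22-16-20-4-7-3-11-11z"/><path d="M355 16l-137 0-15 16-10 31-11 10-28 13-3 4 18 22 7 3 20 4 22 16 35 15 8 11 1 14 15 20 3 9 26-11 13 1 13 9 6 18 2 22 19 26-3 17 0 21 9 18 9 8 19 7 25 13 38 0 7 3 1-226-13-4-23 7-28-14-24-21-12-5-5-5-14-20 11-28z"/><path d="M105 211l-4 9-19 11-9-4-6-6-4 22-9 17-20 12-18 0 0 191 187 1 2-69 4-10-2-18-14-27-50-8-12-4-8-7-3-9 0-24 9-54z"/><path d="M463 16l-107 0 0 24-11 28 19 25 12 5 24 21 28 14 23-7 12 3z"/><path d="M112 16l-48 1 1 9-19 42-29 28 0 36 14 1 24 9 6 0 26-18 36-9 27-26-13-17-17-4-2-16-10-14 5-17z"/><path d="M202 354l7 17 0 14-4 10-1 68 73 1-1-25-10-25-3-16-7-13-12-11-31-13z"/><path d="M217 16l-104 0-5 22 10 14 2 16 17 4 15 16 30-15 11-10 10-31z"/><path d="M63 16l-47 1 1 82 1-5 16-13 12-13 19-42z"/>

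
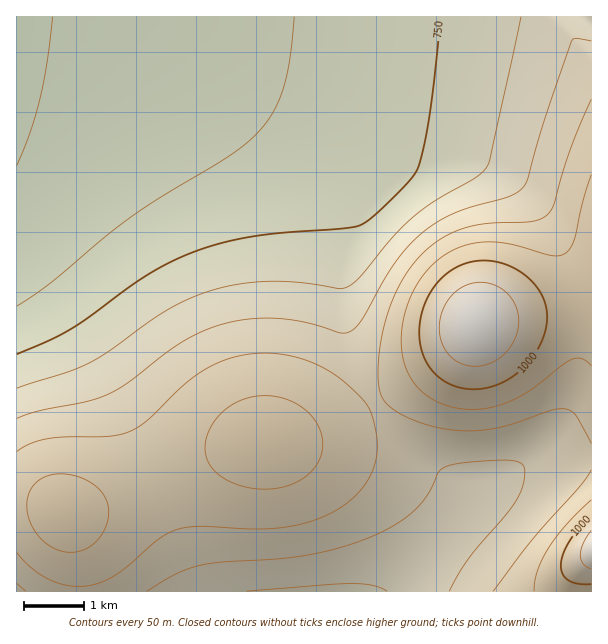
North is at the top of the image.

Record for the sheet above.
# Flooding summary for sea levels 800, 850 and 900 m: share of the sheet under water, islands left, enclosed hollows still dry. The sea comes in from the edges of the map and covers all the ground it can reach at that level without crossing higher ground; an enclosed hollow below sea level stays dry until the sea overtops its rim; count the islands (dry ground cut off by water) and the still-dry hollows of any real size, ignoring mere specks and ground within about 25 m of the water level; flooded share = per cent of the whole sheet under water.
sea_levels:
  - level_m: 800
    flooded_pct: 40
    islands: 0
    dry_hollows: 0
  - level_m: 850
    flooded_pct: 53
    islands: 0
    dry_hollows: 0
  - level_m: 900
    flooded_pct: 70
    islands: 0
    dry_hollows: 0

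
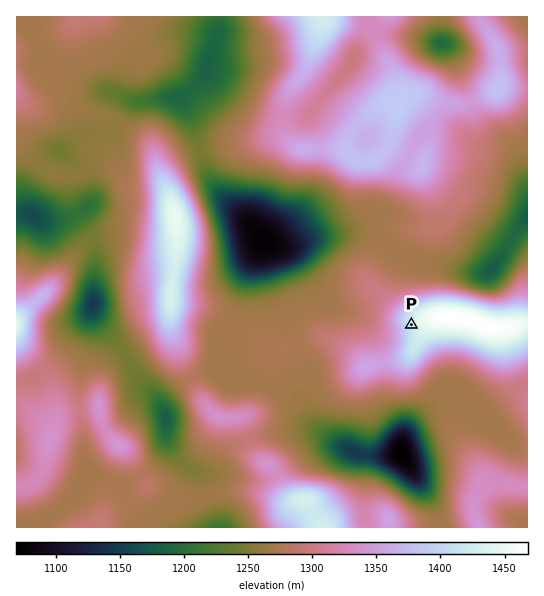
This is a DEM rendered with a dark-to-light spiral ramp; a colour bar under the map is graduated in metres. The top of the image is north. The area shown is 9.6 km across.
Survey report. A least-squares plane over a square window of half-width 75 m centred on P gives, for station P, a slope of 10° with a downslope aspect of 258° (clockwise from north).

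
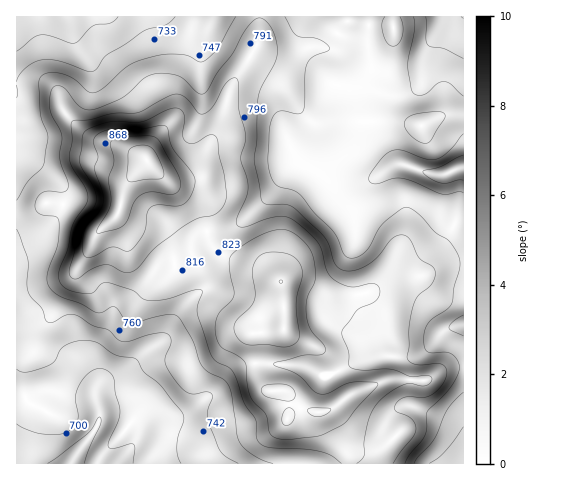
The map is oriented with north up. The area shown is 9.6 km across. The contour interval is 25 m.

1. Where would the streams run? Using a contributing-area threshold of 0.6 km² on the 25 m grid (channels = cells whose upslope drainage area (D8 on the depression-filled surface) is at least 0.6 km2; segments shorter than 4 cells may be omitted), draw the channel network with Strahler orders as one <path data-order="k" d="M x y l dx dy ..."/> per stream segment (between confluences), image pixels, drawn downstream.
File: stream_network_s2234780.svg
<path data-order="1" d="M308 463l-150 0"/><path data-order="1" d="M426 463l37 0"/><path data-order="2" d="M463 437l0 26"/><path data-order="1" d="M384 426l5-7 11-12"/><path data-order="1" d="M463 424l0 13"/><path data-order="1" d="M176 419l-2-2-6-3"/><path data-order="3" d="M99 417l0 3-3 8-18 23-7 12-1 0"/><path data-order="2" d="M168 414l-3-1-19 0-7 7 0 11-3 9-5 7-11 11-2 4-3 1"/><path data-order="1" d="M106 410l-7 7"/><path data-order="2" d="M400 407l4-1 9 0 18 8 7 3 4 0 3 1 18 19"/><path data-order="3" d="M96 400l2 7 1 10"/><path data-order="1" d="M210 396l-18 17-4 0-1 1-19 0"/><path data-order="1" d="M57 392l7 1 2 2 24 0 6 5"/><path data-order="3" d="M96 390l0 9"/><path data-order="1" d="M283 364l15 0 10 4 10 6 4 0 1-2 13 0 18-9 7-2 4 0 11-4 12-1"/><path data-order="2" d="M389 356l28 0 27-26 9-3 7 0 3-1 0-1"/><path data-order="1" d="M77 353l18 17 0 28 1 1"/><path data-order="2" d="M155 346l-32 31-11 0-3 1-13 12"/><path data-order="1" d="M381 346l2 4 6 6"/><path data-order="1" d="M162 342l-7 4"/><path data-order="1" d="M336 327l14 8 3 0 10 5 14 14 2 1 7 0 2 1"/><path data-order="2" d="M111 323l-3 6-11 11 0 48-1 2"/><path data-order="2" d="M175 316l-2 3 0 2-4 6-1 5-13 14"/><path data-order="1" d="M17 313l0 150"/><path data-order="1" d="M463 304l0 21"/><path data-order="1" d="M236 298l-11-3-9-4-14 0-27 25"/><path data-order="1" d="M110 295l1 4 0 24"/><path data-order="1" d="M153 272l-5 7-35 35 0 5-2 4"/><path data-order="2" d="M192 252l0 3 9 17 0 18-26 25 0 1"/><path data-order="1" d="M353 246l1-2 0-40 2-3"/><path data-order="1" d="M192 243l0 9"/><path data-order="1" d="M187 242l3 3 0 6 2 1"/><path data-order="1" d="M17 241l0 32"/><path data-order="1" d="M356 231l0-30"/><path data-order="1" d="M246 220l34-34 3-5 14-14"/><path data-order="1" d="M248 215l47-48 2 0"/><path data-order="1" d="M440 207l0-28 5-5"/><path data-order="2" d="M356 201l5-7 21-21"/><path data-order="1" d="M61 187l-26-26"/><path data-order="1" d="M350 187l13-4 9-4"/><path data-order="3" d="M372 179l10-6"/><path data-order="1" d="M57 178l-14-13-8-4"/><path data-order="3" d="M445 174l14-6 4 0 0-1"/><path data-order="3" d="M382 173l3-4 7-3 11-1"/><path data-order="3" d="M308 168l18 11 46 0"/><path data-order="1" d="M288 167l3-1 11 0"/><path data-order="2" d="M297 167l8 0"/><path data-order="3" d="M305 167l3 1"/><path data-order="3" d="M403 165l13 3 7 4 8 1 1 1 13 0"/><path data-order="2" d="M35 161l-18 0 0-23"/><path data-order="1" d="M195 127l5-10 0-7 1-1 0-64 3-7 0-3 5-8 2-7 0-3 3 0"/><path data-order="1" d="M279 113l5 18 8 19 5 7 11 11"/><path data-order="2" d="M377 91l9 4 19 0 5-3 10-10 0-11 1-1 0-6 3-7 15-25 2-7 0-7 4-1"/><path data-order="1" d="M326 81l8 3 5 0 1 1 16 0 1 2 5 0 8 3 7 1"/><path data-order="1" d="M96 77l-1-4-6-10-9-10-5-11 0-6-1-1-1-9-5-9-4 0"/><path data-order="1" d="M369 56l1 4 0 24 7 7"/><path data-order="1" d="M463 38l0-21"/><path data-order="1" d="M17 21l0-4"/><path data-order="1" d="M164 21l0-4-60 0"/><path data-order="1" d="M60 17l4 0"/><path data-order="1" d="M308 17l7 0"/>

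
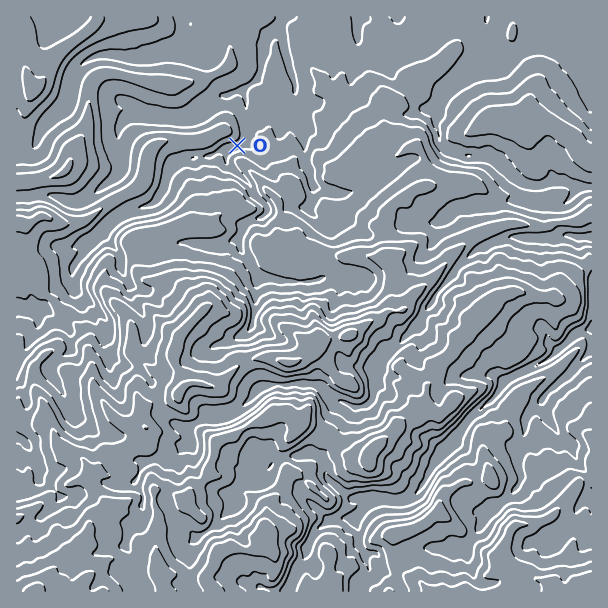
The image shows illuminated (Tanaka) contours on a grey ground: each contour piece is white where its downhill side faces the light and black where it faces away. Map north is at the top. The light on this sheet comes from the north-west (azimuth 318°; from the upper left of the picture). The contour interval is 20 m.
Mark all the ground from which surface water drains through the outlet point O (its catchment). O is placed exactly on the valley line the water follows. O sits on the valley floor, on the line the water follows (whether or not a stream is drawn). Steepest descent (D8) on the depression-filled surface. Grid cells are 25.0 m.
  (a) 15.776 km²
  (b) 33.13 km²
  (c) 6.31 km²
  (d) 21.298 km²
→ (a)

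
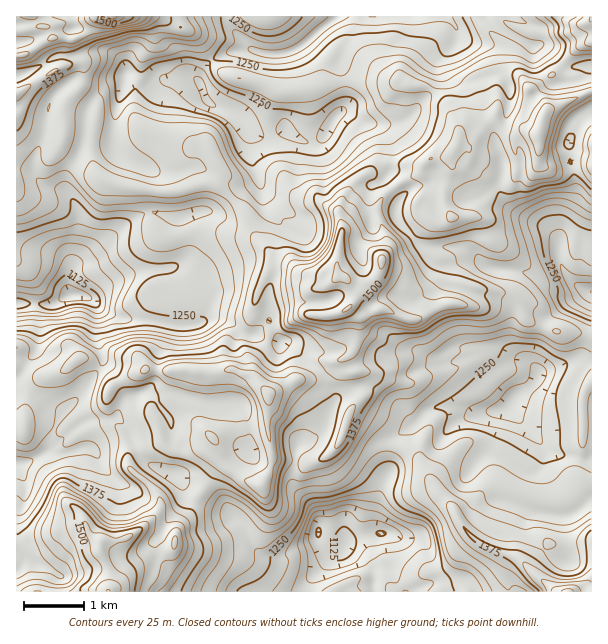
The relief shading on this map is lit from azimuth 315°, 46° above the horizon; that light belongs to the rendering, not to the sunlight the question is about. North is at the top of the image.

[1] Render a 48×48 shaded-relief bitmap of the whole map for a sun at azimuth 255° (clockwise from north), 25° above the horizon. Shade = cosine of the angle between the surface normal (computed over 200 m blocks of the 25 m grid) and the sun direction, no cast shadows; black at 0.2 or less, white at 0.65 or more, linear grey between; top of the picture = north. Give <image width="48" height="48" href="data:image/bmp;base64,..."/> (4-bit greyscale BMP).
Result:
<image width="48" height="48" href="data:image/bmp;base64,Qk32BAAAAAAAAHYAAAAoAAAAMAAAADAAAAABAAQAAAAAAIAEAAATCwAAEwsAABAAAAAAAAAAAAAAABEREQAiIiIAMzMzAERERABVVVUAZmZmAHd3dwCIiIgAmZmZAKqqqgC7u7sAzMzMAN3d3QDu7u4A////AIZGrLgxJERERGd2VXh2Z4iJmqm8qt6VNIZozchTNFQ0VWZlVEZ4d4iZmqrLrNcjenirzbdURWQzRWVVUzRomYiZrMu7unNGm4q7zaZUR4QSNFZlQiRoqXeJz8u5dlZ3q5vLzJVUJYQCNFeGMBZ4l3mr/9t1Zmdmm6zLyTFGU2QSJHqnMAaJmJy8/9dGZmZWmrzctQBXhkMzNZ3HIAaJqr3N7ZRVVWZ3iKztcANomTNlSM6zAUd4mr3MuVRVd3d3d5vqITV5tyWIet1wBYh2d5zLljV3d2d4d6u4RFe8ckiaq6lhJ4d1VXvLdEaIZmeIh6qXZmrYNomrqHeEN5dkRXrJZVaHZmeIdpiId4u3eZmqhmilFpljNXmnZmZ3dmaJiGZoiJuomYmpdWmjBpqUJHiHVodmVVeamVVniKqZmXmpZnqjJommJFZ3ZWZVVXmqmVVXiaqZmHmXZ4u1NXioM1VnZVVWZ5qqmWZnisp4mJmHd43GNWeZU0VmZmZmaKqqmYiHedpnmpiYiK21NWeIdUZ2Vnd2V5qqmamYeLuZiaqZiapjZkaIdlVVVWZ2Znm6mpmYdom8mJh3eHUkdmiYdURFVmZmZli7mWealknKZGZWdlQ1eJqYVFVVVnd2VXq6mDWJc0moQzRXdmVWmqqpZFVnZmd3eJvJdzWIUkd2QzV5mGiJrMuYdViHVniHiaqnZVVVQ0eId3d5q7mL7cqIdXqVNHmXeYZlMnZWY2vKmIiIrMp7/qiXV3VWd3dUV2UhEZhUaL7bmIiIm9uL7JiZdDVmd2RFVlMQEpdEi7u7mHiIm8yb7KmYZURlRWZEVUMQNnU0i6q7qIiIm7yr25qVWFMzRlQ0ZmQDiWVEeru6mIiZq7u6p4uUWmESVlVoh1EXmWVWiru7qYiJqquoZI20aVAEZmeZdCE4mGZniaqrqXeJqql2Vp7mRVEnh3iYUhJZmXd3iZmbqGeImqhmeK/nJUKKmHZ2MiR5qnZmaamZmHiIq6ZXic/FNUaqiHZUM0Z5u2ZVe8mIiZh5unRpqruVRleph1Z2VmaKu0RWrbmId4iIhkR6qZiHVneJh2d3iYd4rEZ3q5dVV4iIdjSKh3eZdnmoiId2i6lljGiHiXRGiZiIhBWYZmeal3ipiIZmm7kznWeXZ2R5mZiIYRaHZmiaqHiamIZmm8gTnGaIVmWKmYiHQCaHZ3iqmHiaqoZXq8cCrEV4VWaKh2d1EEeHeXeaiJmau5Znm7cRijR4VmV5ZVVDFHmYmYaJqqmay4d3ibkxV0RoZmRnVFVEaaqpmHZpzLmKund3eblkRERXhkJHZWZXq7uph3d4vLmImHeHarZXd5dVdjJXdnZq3JdmZ3d4q7l1RoiHi4RWd5mWVTFIhneMyFRFZ4d4mphCR4mHiFeGZlRXdkJZmHeZZURXiJmImIZEVomYdViqmJh3ZEV5qXiWQ1iYd5qIh2ZVZnmpdmnO7ImGeIdnmJliI4uoZWmYdmZmZnvJeIrfy5hlfOyFRGYxJruXZVVoZmZnd5yoiJvuzA=="/>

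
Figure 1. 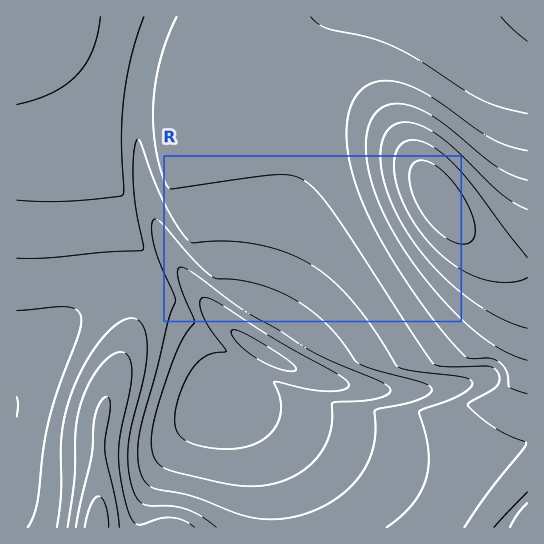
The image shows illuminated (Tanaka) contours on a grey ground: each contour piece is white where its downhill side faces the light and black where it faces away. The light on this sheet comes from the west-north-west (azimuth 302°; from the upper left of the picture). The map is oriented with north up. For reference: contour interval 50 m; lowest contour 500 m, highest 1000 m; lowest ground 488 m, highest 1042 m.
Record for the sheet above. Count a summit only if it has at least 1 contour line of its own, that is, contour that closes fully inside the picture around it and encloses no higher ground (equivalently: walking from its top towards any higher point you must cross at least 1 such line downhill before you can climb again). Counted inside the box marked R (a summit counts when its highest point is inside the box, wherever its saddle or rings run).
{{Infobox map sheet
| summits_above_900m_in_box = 1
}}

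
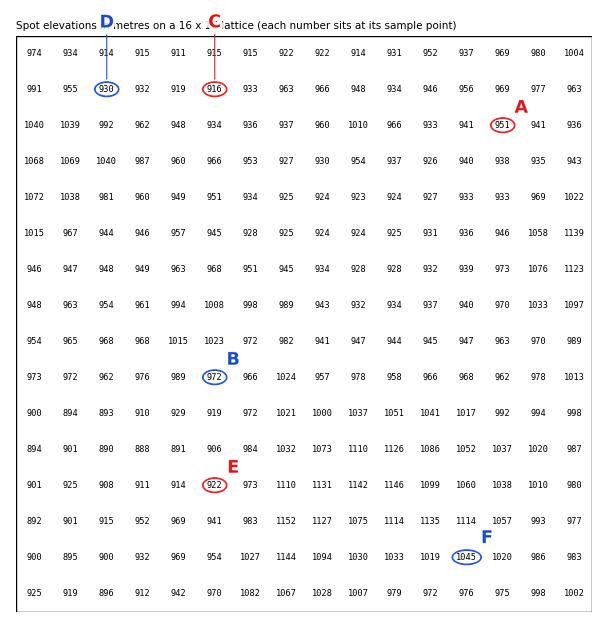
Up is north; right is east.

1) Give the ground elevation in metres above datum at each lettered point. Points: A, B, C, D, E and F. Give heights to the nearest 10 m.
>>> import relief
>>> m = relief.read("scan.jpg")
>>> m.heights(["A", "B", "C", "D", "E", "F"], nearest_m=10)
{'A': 950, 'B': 970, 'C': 920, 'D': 930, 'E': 920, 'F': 1050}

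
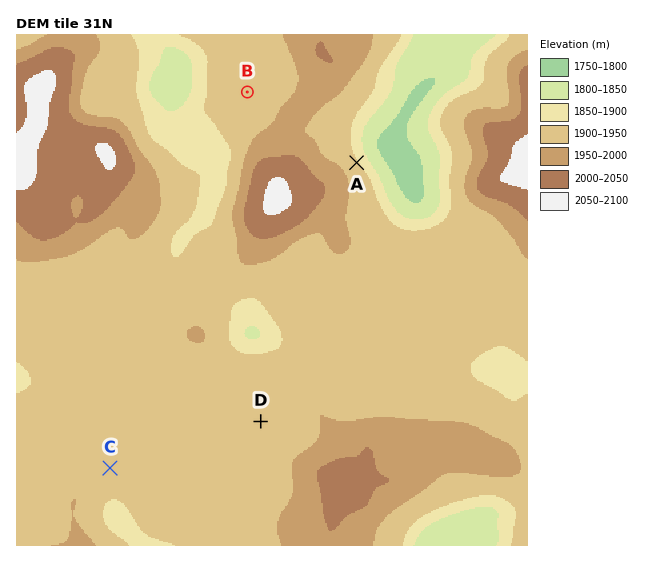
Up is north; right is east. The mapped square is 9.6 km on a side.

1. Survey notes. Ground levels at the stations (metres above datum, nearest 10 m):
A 1910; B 1930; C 1920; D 1930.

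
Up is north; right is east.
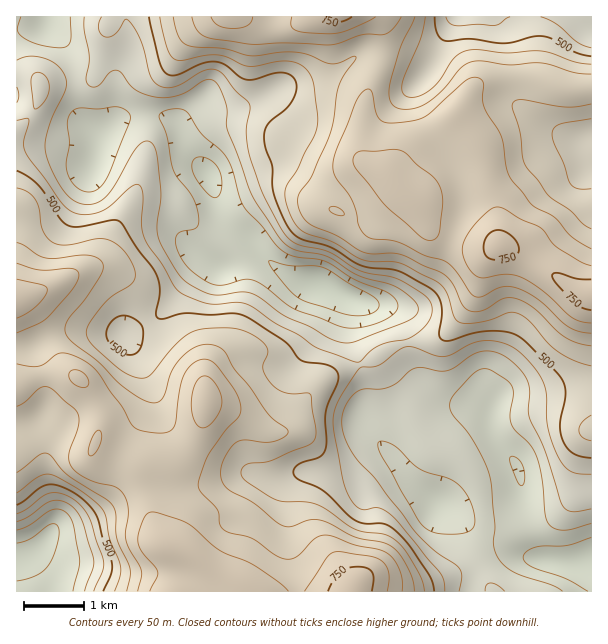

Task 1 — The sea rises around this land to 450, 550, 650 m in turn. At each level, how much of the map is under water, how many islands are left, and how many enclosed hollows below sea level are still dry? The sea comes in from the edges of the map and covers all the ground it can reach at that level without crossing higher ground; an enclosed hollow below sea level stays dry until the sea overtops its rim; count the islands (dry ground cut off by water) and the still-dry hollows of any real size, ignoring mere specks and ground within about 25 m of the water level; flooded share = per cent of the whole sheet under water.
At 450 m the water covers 35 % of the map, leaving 0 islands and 0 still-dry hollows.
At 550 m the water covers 54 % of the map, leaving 0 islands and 0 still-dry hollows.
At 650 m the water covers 78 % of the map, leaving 0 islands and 0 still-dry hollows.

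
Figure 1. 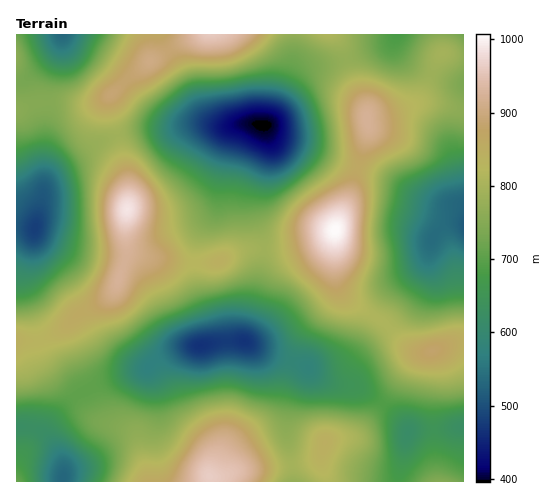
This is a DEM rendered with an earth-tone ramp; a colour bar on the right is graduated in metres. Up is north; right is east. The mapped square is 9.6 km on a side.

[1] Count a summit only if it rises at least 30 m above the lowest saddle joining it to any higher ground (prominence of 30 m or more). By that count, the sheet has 5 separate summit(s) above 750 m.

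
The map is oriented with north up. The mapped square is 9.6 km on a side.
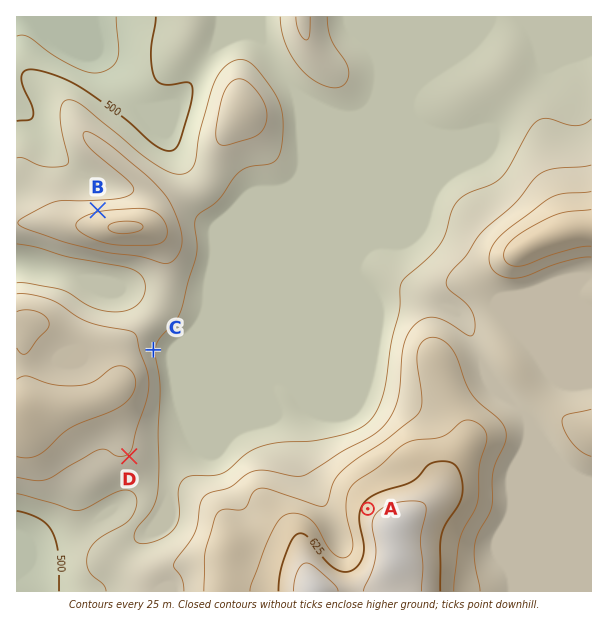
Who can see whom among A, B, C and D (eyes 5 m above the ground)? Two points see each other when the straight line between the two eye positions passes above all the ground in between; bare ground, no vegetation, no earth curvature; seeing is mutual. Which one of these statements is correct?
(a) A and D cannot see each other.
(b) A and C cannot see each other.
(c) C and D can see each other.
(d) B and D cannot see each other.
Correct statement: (d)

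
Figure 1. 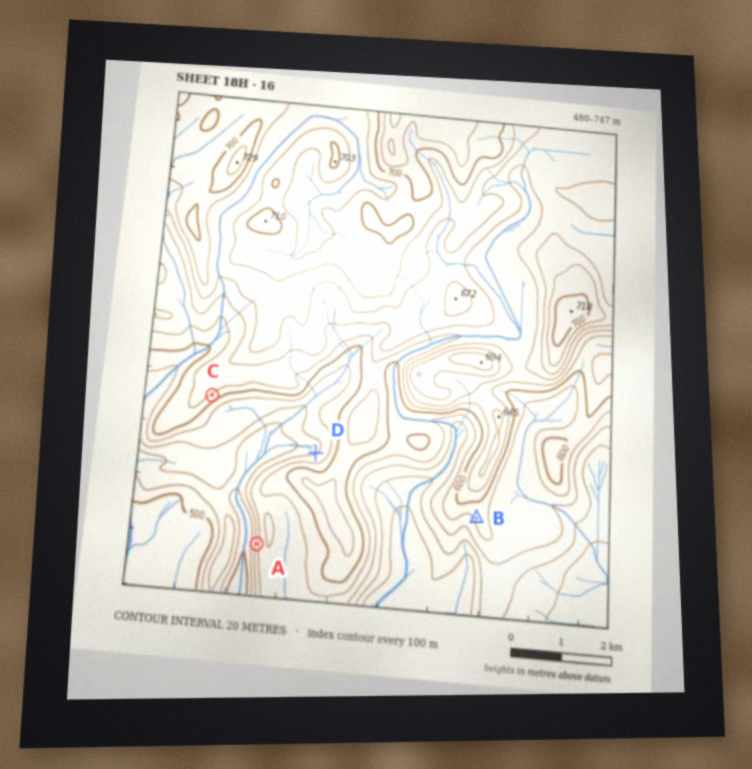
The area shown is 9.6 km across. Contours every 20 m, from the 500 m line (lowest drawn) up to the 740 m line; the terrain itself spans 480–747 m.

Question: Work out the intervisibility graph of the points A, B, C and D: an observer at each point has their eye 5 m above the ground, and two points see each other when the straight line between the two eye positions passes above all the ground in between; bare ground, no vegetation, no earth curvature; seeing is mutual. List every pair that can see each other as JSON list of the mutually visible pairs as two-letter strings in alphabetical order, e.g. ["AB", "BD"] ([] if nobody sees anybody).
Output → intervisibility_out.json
["AC", "CD"]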